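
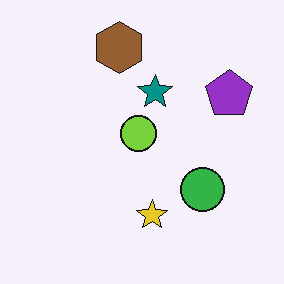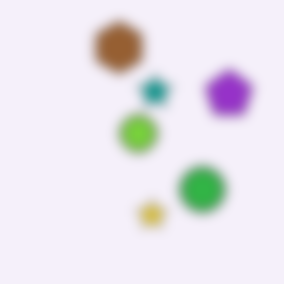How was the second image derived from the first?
The second image is the first heavily blurred.

Shape edges and outlines are uniformly softened across the whole image.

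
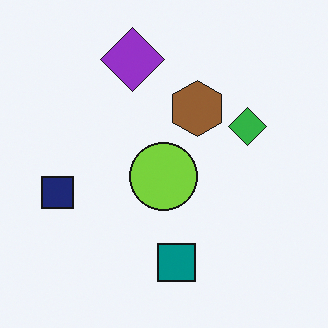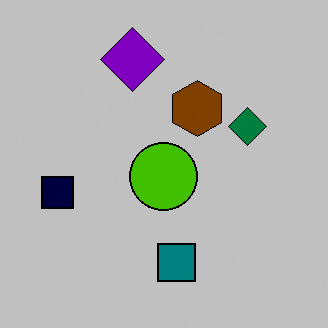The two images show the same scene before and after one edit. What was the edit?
The image was heavily posterized to just a handful of flat colors.

Each flat color has snapped to a coarser quantized level — most visibly, the near-white background has dropped to a flat grey.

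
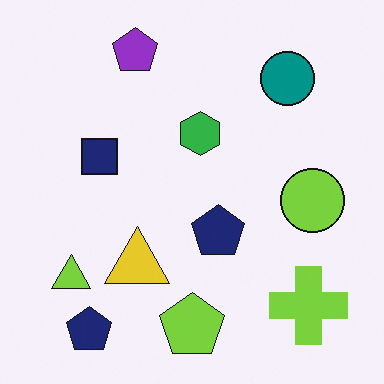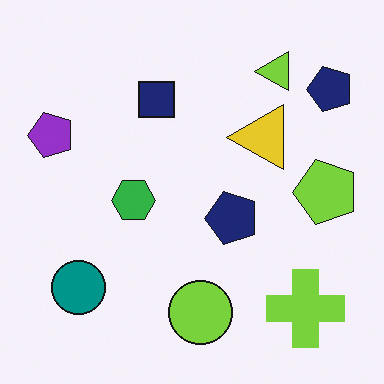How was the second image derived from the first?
This is the original image transposed (reflected across the top-left ↔ bottom-right diagonal).

Shapes have swapped their row and column positions — what was in the top-right is now in the bottom-left — a diagonal reflection.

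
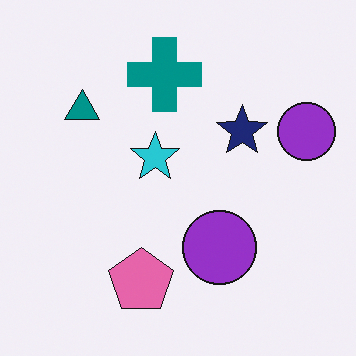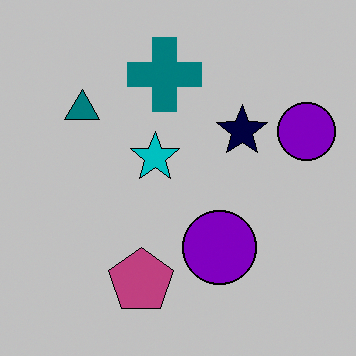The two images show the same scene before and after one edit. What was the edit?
The transformation is: heavily posterized to just a handful of flat colors.

Each flat color has snapped to a coarser quantized level — most visibly, the near-white background has dropped to a flat grey.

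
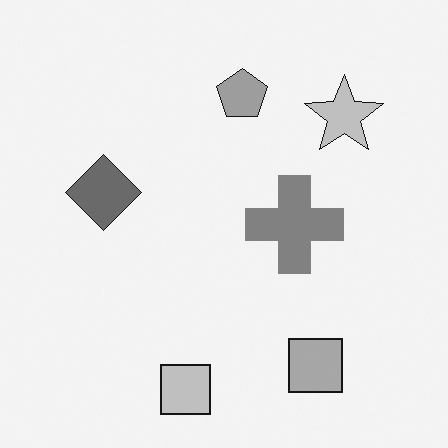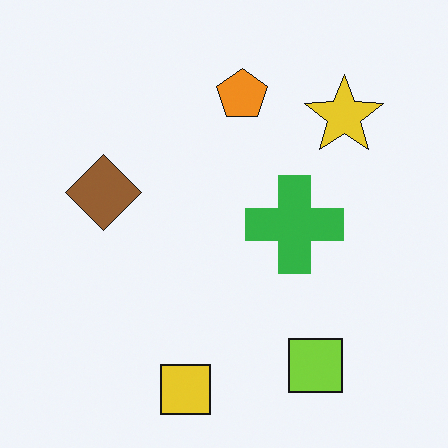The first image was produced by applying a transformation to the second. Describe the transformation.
It was converted to grayscale.

All color is removed — every shape is now a shade of grey.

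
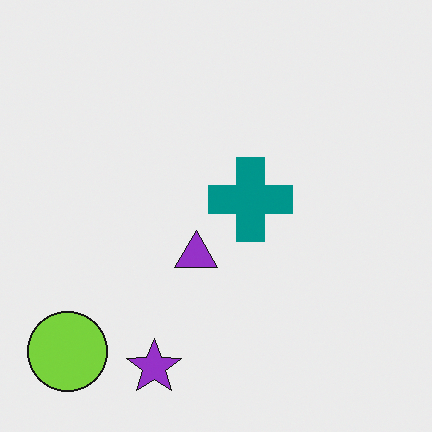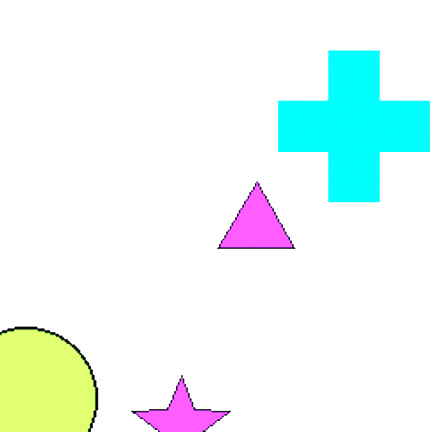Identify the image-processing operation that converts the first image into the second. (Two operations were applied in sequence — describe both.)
The image was cropped to a noticeably smaller region and rescaled, then brightened a lot.

The visible shapes are larger and the field of view is narrower; shapes near the original edges may be partly or wholly outside the frame — a crop-and-rescale. Every pixel — background and shapes alike — is uniformly brightened.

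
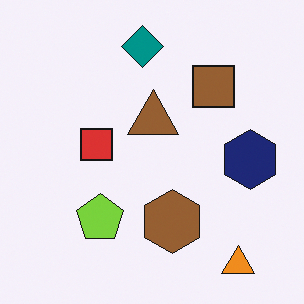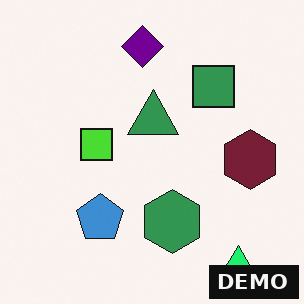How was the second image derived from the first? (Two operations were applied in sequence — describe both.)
The transformation is: hue-shifted noticeably, then watermarked with the text "DEMO" in the lower-right corner.

Every shape's color has rotated by the same amount around the hue wheel — a uniform hue shift. A dark label reading "DEMO" appears in the lower-right corner.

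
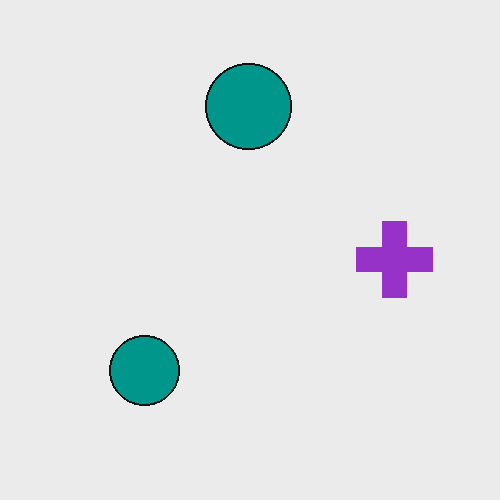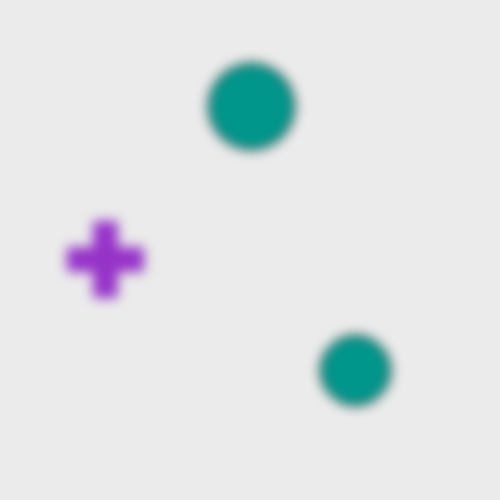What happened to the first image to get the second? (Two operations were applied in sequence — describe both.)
The transformation is: flipped horizontally (left ↔ right), then heavily blurred.

The purple cross is in the right of the first image and the left of the second — shapes on opposite sides of the vertical midline have swapped in a mirror flip. Shape edges and outlines are uniformly softened across the whole image.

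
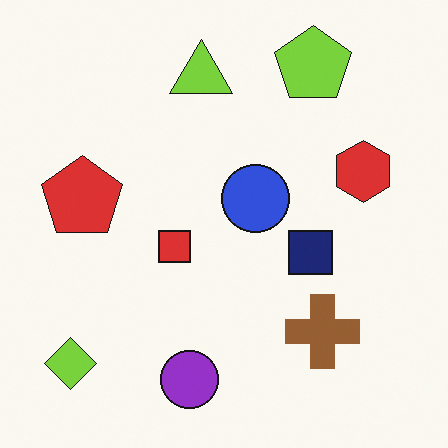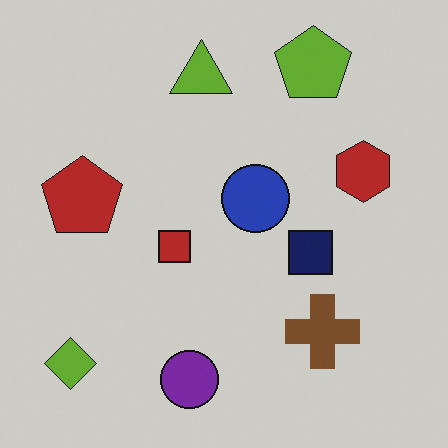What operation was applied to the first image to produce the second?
The transformation is: slightly darkened.

Every pixel — background and shapes alike — is uniformly darkened.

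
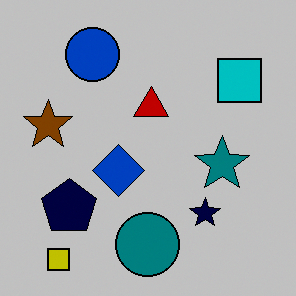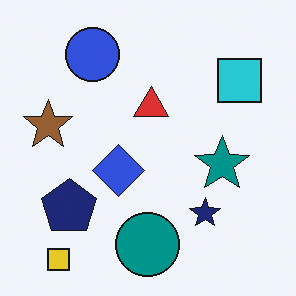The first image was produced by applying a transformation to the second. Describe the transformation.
The transformation is: aggressively posterized.

Each flat color has snapped to a coarser quantized level — most visibly, the near-white background has dropped to a flat grey.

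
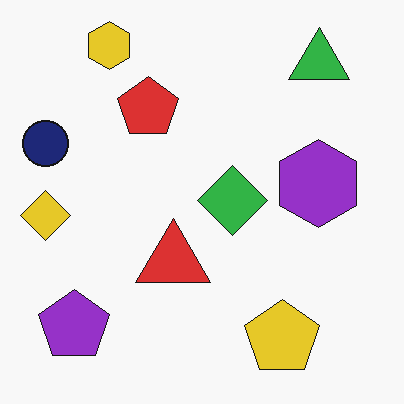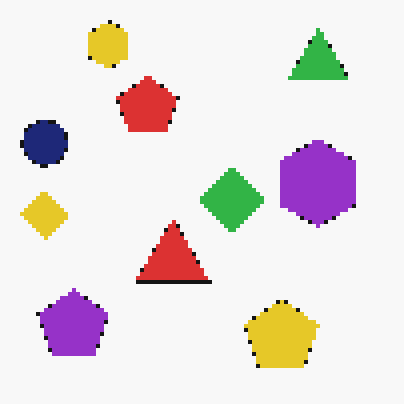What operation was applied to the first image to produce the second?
The transformation is: lightly pixelated (a mild mosaic effect).

Shapes are reduced to large square blocks; fine edges and outlines are lost — a downscale-then-upscale (mosaic) effect.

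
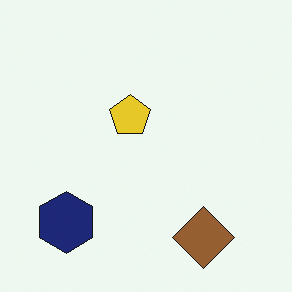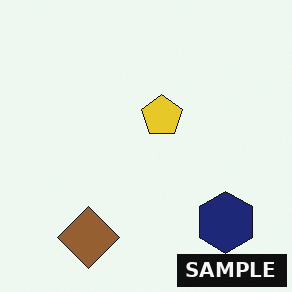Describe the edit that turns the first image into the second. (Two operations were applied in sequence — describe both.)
Flipped horizontally (left ↔ right), then watermarked with the text "SAMPLE" in the lower-right corner.

The navy hexagon is in the bottom-left of the first image and the bottom-right of the second — shapes on opposite sides of the vertical midline have swapped in a mirror flip. A dark label reading "SAMPLE" appears in the lower-right corner.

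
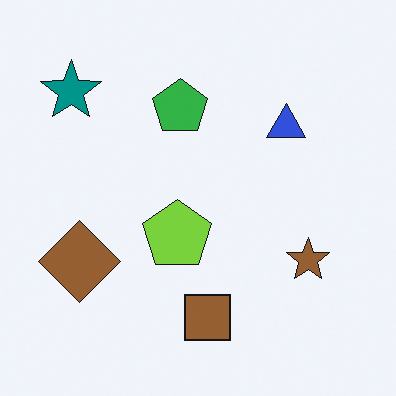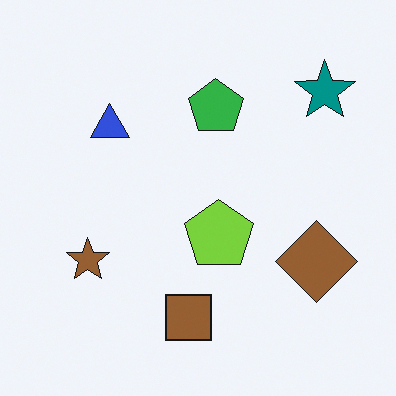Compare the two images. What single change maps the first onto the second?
The transformation is: flipped horizontally (left ↔ right).

The teal star is in the top-left of the first image and the top-right of the second — shapes on opposite sides of the vertical midline have swapped in a mirror flip.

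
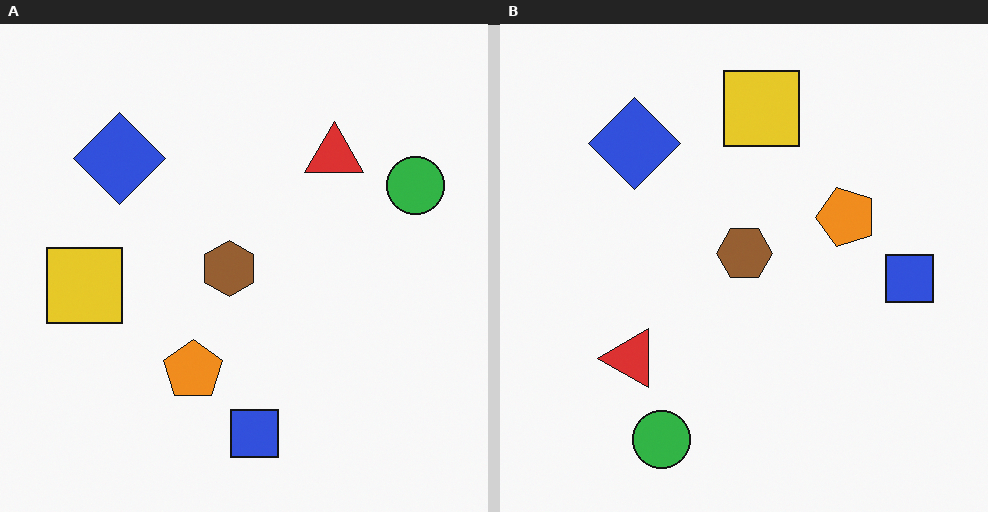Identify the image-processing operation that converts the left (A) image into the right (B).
It was transposed (reflected across the top-left ↔ bottom-right diagonal).

Shapes have swapped their row and column positions — what was in the top-right is now in the bottom-left — a diagonal reflection.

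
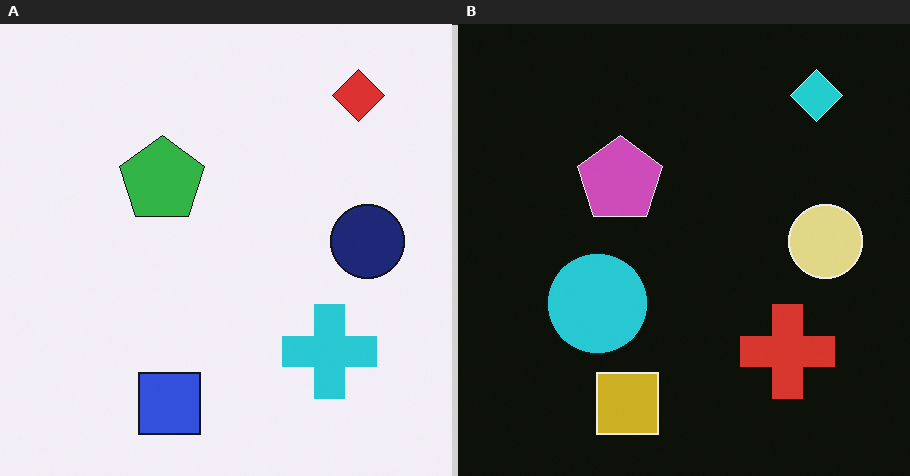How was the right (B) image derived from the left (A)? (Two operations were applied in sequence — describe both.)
The right (B) image is the left (A) color-inverted (negative), then overlaid with an additional cyan circle.

The light background has become dark and every shape's color is its complement — a photographic negative. A cyan circle appears in the right (B) image that is absent from the left (A).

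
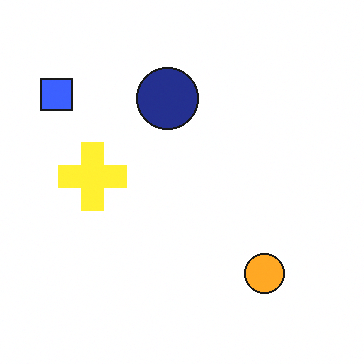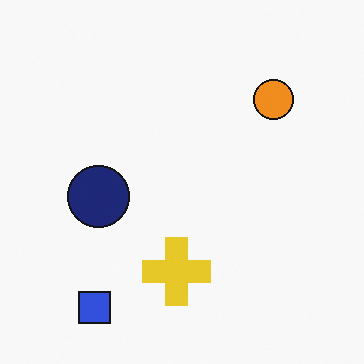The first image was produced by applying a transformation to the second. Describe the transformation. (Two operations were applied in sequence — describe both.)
This is the original image rotated 90° clockwise, then slightly brightened.

The blue square sits in the bottom-left of the second image and the top-left of the first — consistent with a whole-image 90° clockwise rotation. Every pixel — background and shapes alike — is uniformly brightened.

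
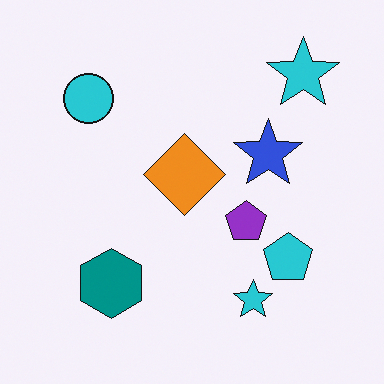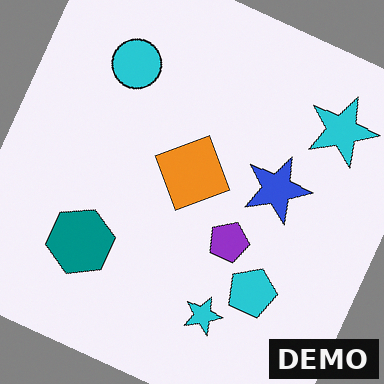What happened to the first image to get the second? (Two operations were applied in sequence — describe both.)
The second image is the first rotated clockwise by a moderate amount, then watermarked with the text "DEMO" in the lower-right corner.

Every shape is tilted by the same angle and the image corners show triangular fill wedges — a whole-image rotation by a non-right angle. A dark label reading "DEMO" appears in the lower-right corner.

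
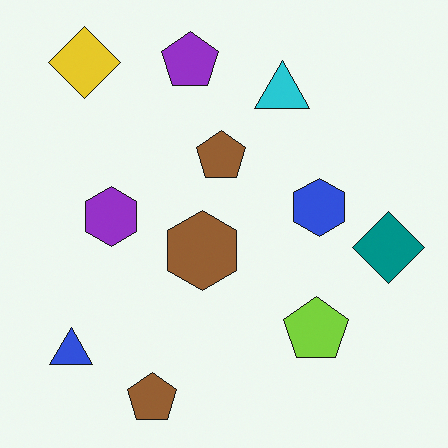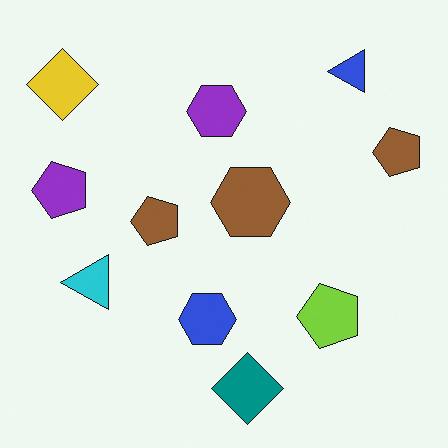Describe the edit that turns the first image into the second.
The image was transposed (reflected across the top-left ↔ bottom-right diagonal).

Shapes have swapped their row and column positions — what was in the top-right is now in the bottom-left — a diagonal reflection.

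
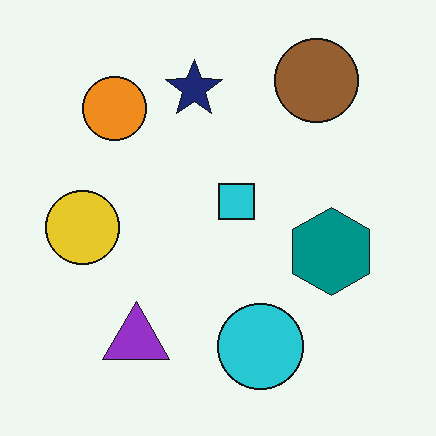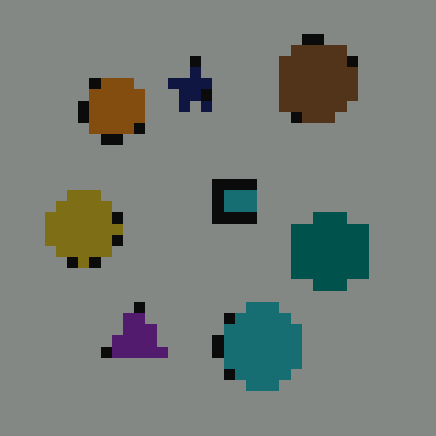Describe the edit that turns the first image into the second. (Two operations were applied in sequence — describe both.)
The transformation is: noticeably darkened, then heavily pixelated into large blocks.

Every pixel — background and shapes alike — is uniformly darkened. Shapes are reduced to large square blocks; fine edges and outlines are lost — a downscale-then-upscale (mosaic) effect.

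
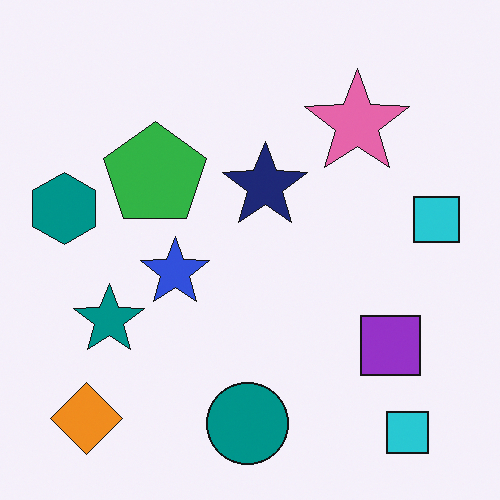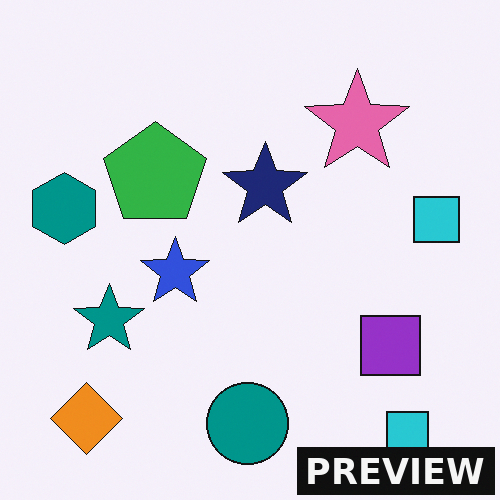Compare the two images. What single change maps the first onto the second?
It was watermarked with the text "PREVIEW" in the lower-right corner.

A dark label reading "PREVIEW" appears in the lower-right corner.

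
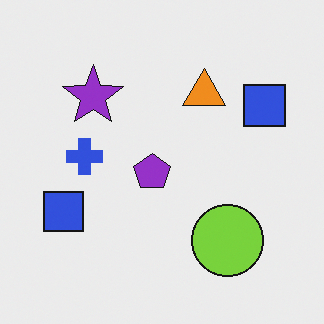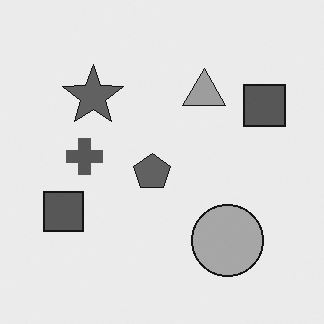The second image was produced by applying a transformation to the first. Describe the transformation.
The transformation is: converted to grayscale.

All color is removed — every shape is now a shade of grey.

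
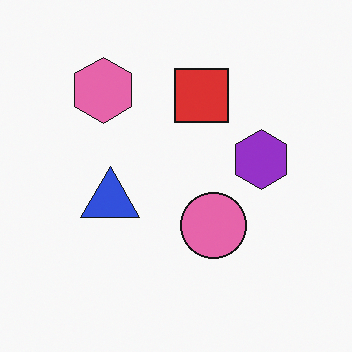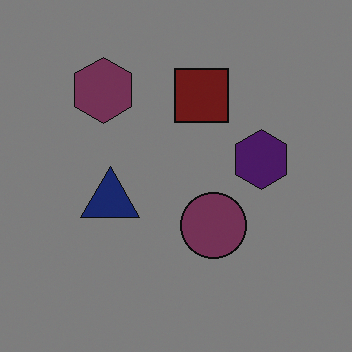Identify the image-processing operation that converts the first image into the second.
Substantially darkened.

Every pixel — background and shapes alike — is uniformly darkened.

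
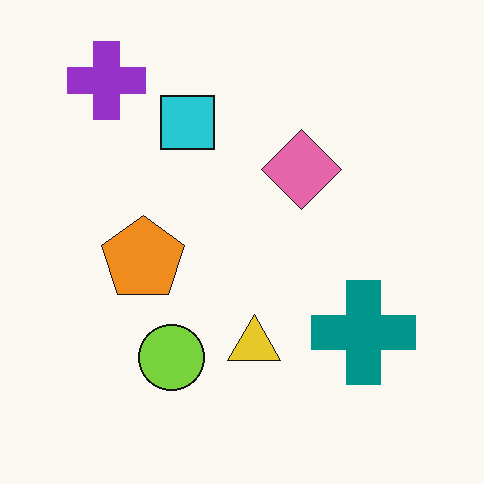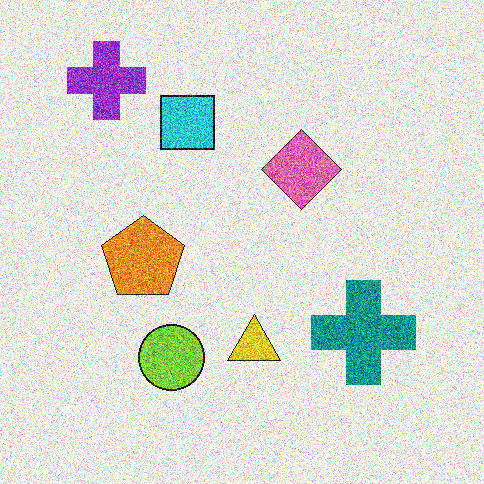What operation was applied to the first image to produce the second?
The transformation is: degraded with heavy additive noise.

Random speckle covers the whole image, including the flat background.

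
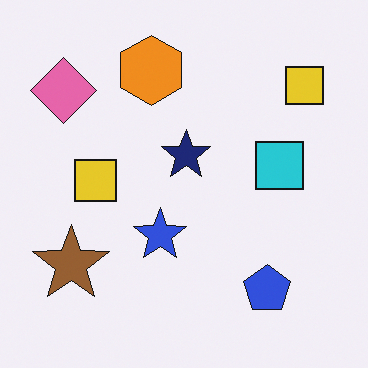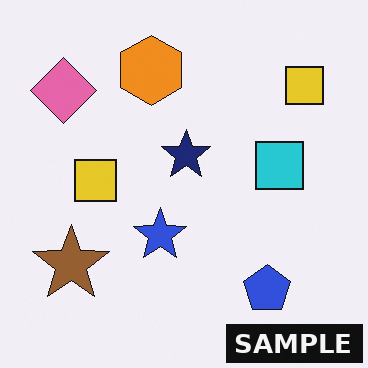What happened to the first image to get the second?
The transformation is: watermarked with the text "SAMPLE" in the lower-right corner.

A dark label reading "SAMPLE" appears in the lower-right corner.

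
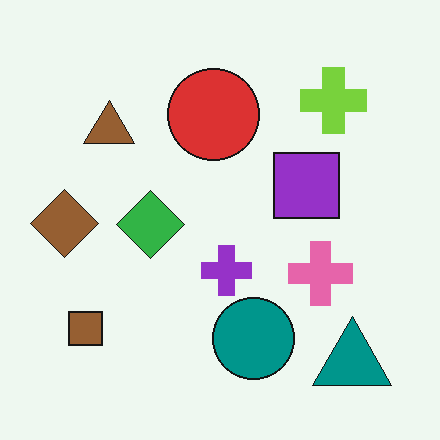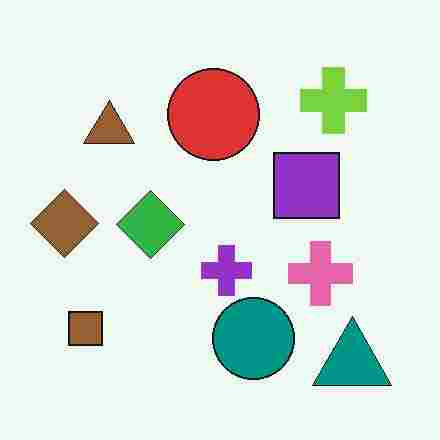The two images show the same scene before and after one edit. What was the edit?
The transformation is: heavily JPEG-compressed with obvious blocking artifacts.

Blocky 8×8 compression artifacts appear around shape edges and the flat background shows ringing — characteristic JPEG degradation.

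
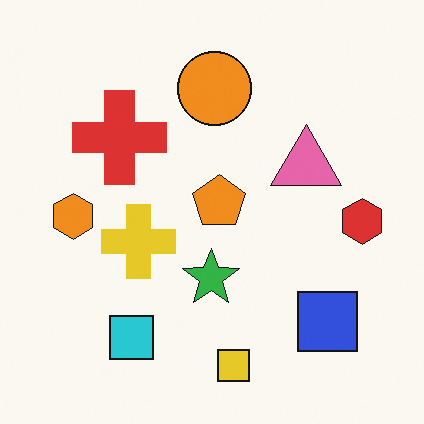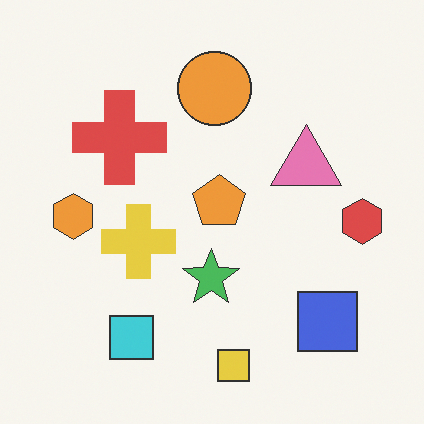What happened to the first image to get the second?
It was given slightly reduced contrast.

Tones are pushed toward mid-grey across the whole image — a global contrast change.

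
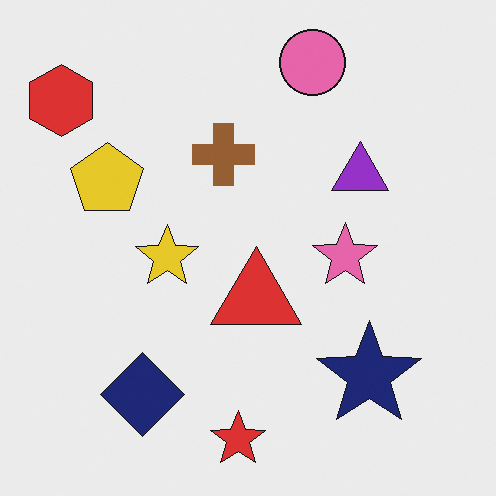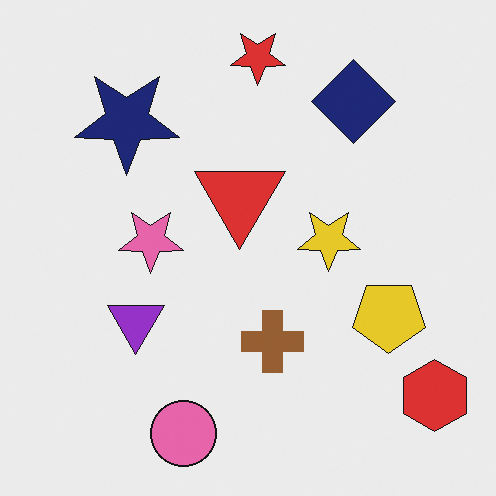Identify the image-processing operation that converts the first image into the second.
Rotated 180°.

The red hexagon sits in the top-left of the first image and the bottom-right of the second — consistent with a whole-image 180° rotation.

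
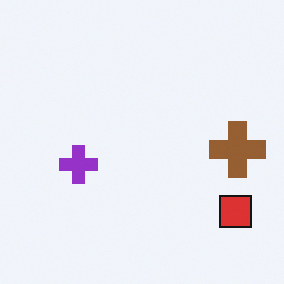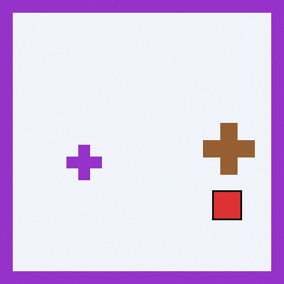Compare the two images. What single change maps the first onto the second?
The transformation is: framed with a purple border.

A solid purple frame runs around the edge of the second image, with the content slightly shrunk inside it.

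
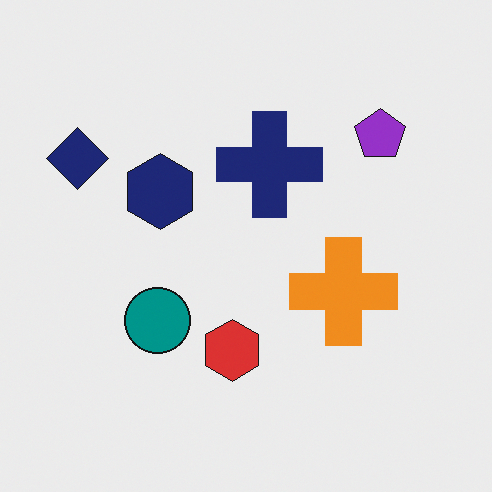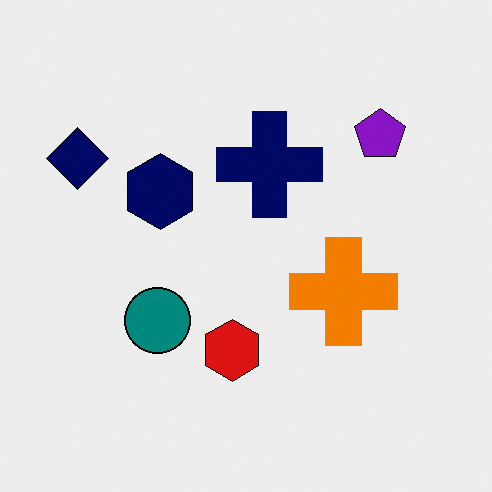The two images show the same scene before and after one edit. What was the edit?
The second image is the first given slightly increased contrast.

Tones are pushed away from mid-grey across the whole image — a global contrast change.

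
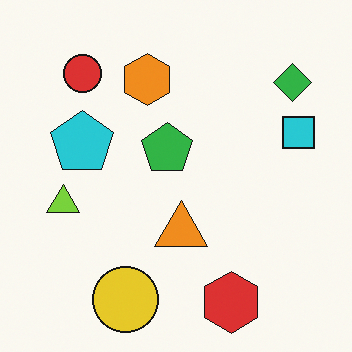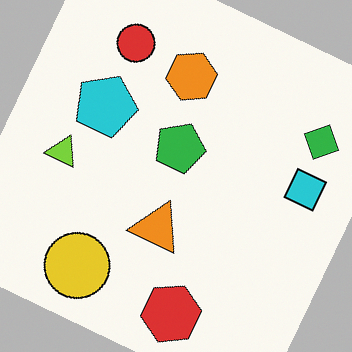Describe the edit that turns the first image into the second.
The image was rotated clockwise by a moderate amount.

Every shape is tilted by the same angle and the image corners show triangular fill wedges — a whole-image rotation by a non-right angle.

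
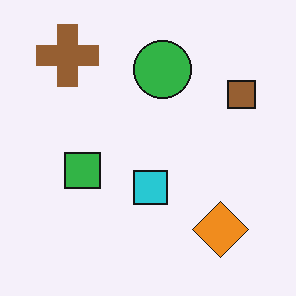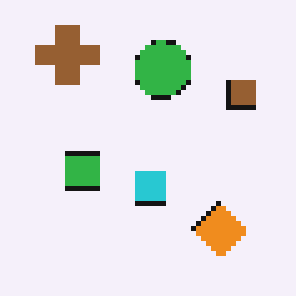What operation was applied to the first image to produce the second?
Lightly pixelated (a mild mosaic effect).

Shapes are reduced to large square blocks; fine edges and outlines are lost — a downscale-then-upscale (mosaic) effect.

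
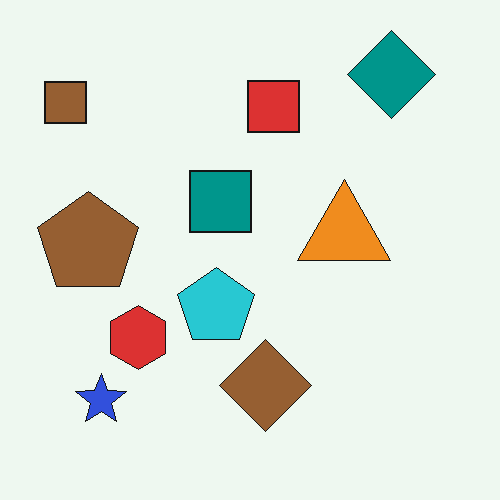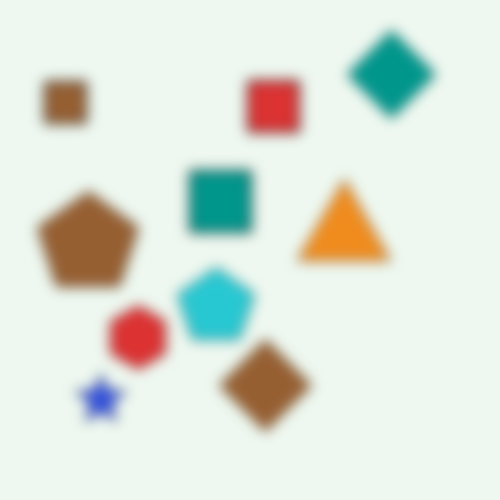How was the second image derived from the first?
The transformation is: strongly gaussian-blurred.

Shape edges and outlines are uniformly softened across the whole image.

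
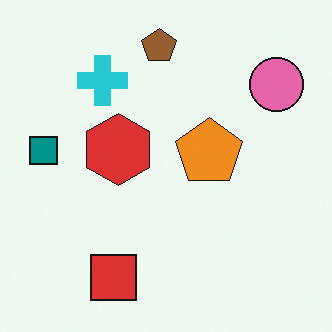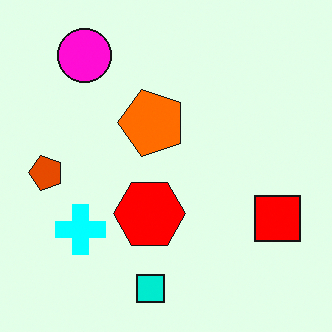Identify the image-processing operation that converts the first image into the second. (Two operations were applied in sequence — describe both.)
Made much more vivid (saturation change), then rotated 90° counter-clockwise.

All colors are more vivid — a global saturation change. The pink circle sits in the top-right of the first image and the top-left of the second — consistent with a whole-image 90° counter-clockwise rotation.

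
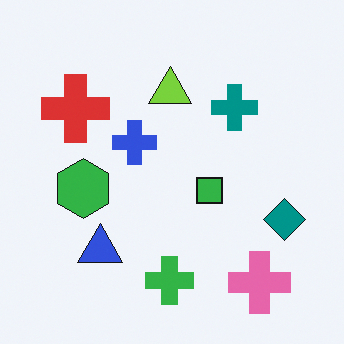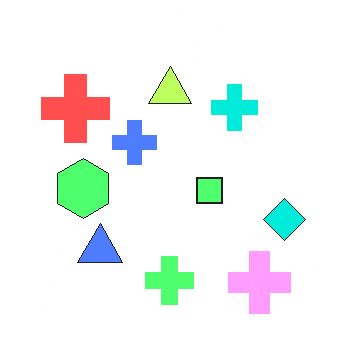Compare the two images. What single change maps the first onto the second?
It was substantially brightened.

Every pixel — background and shapes alike — is uniformly brightened.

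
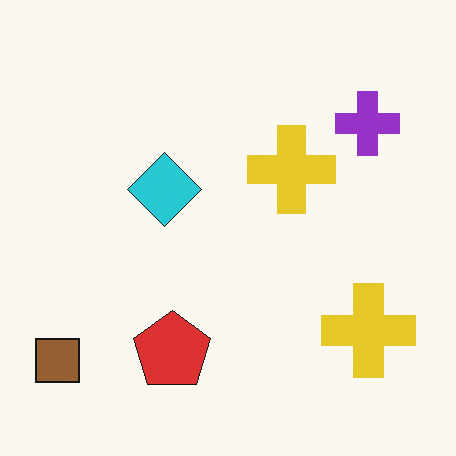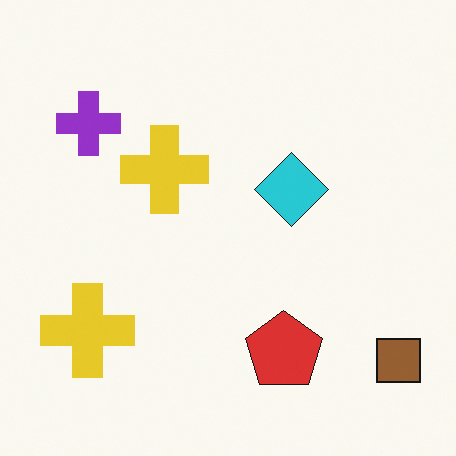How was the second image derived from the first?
This is the original image flipped horizontally (left ↔ right).

The brown square is in the bottom-left of the first image and the bottom-right of the second — shapes on opposite sides of the vertical midline have swapped in a mirror flip.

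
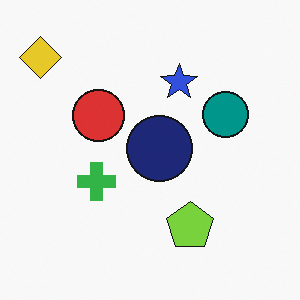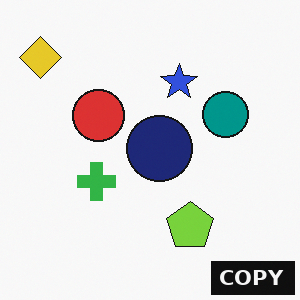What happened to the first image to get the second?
The image was watermarked with the text "COPY" in the lower-right corner.

A dark label reading "COPY" appears in the lower-right corner.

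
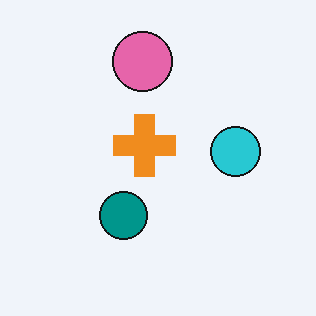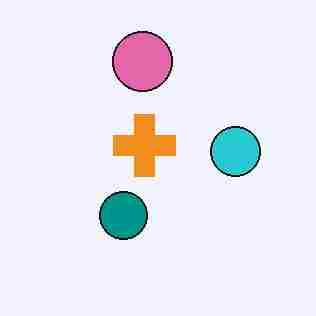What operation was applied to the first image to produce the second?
The transformation is: heavily JPEG-compressed with obvious blocking artifacts.

Blocky 8×8 compression artifacts appear around shape edges and the flat background shows ringing — characteristic JPEG degradation.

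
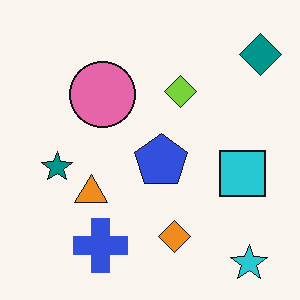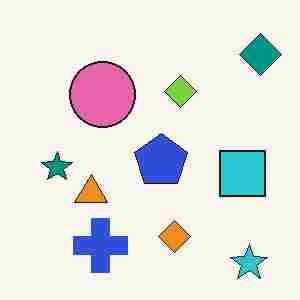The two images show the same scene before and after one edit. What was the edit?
The second image is the first degraded with heavy JPEG compression.

Blocky 8×8 compression artifacts appear around shape edges and the flat background shows ringing — characteristic JPEG degradation.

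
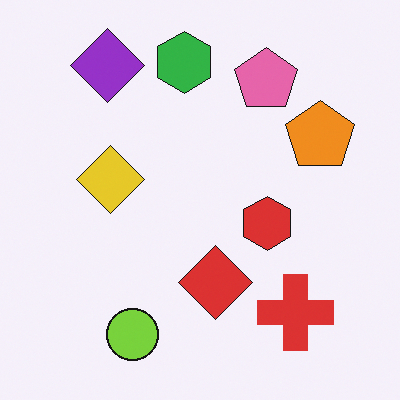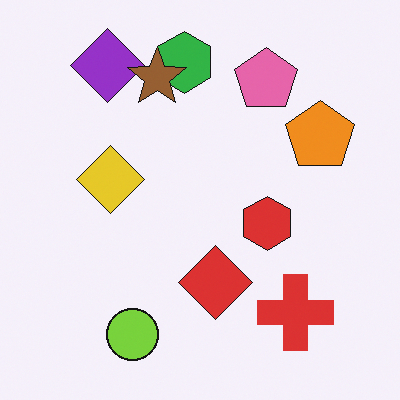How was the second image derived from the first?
This is the original image overlaid with an additional brown star.

A brown star appears in the second image that is absent from the first.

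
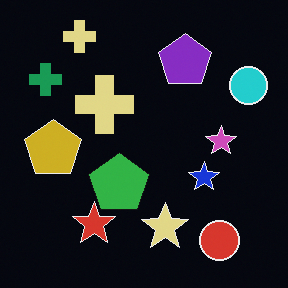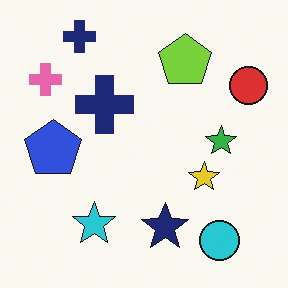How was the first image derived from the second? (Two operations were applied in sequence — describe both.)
This is the original image color-inverted (negative), then overlaid with an additional green pentagon.

The light background has become dark and every shape's color is its complement — a photographic negative. A green pentagon appears in the first image that is absent from the second.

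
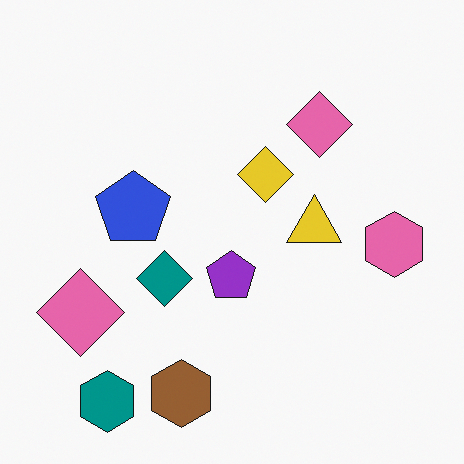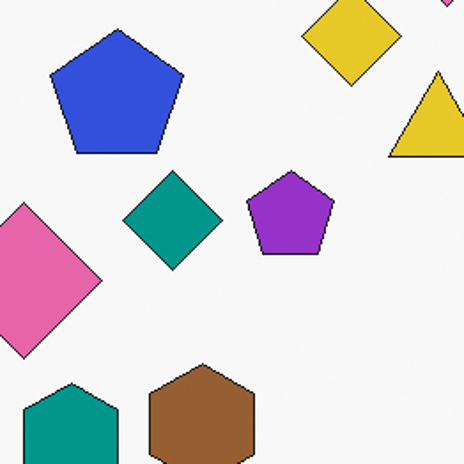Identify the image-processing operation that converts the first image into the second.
The transformation is: cropped tightly and scaled back up.

The visible shapes are larger and the field of view is narrower; shapes near the original edges may be partly or wholly outside the frame — a crop-and-rescale.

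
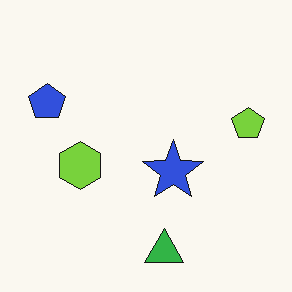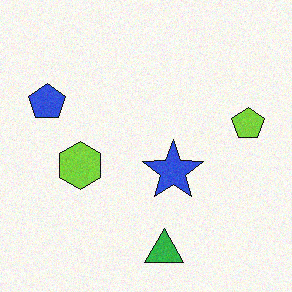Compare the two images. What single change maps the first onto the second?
Degraded with subtle gaussian noise.

Random speckle covers the whole image, including the flat background.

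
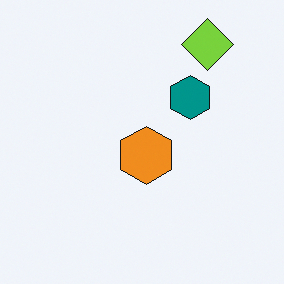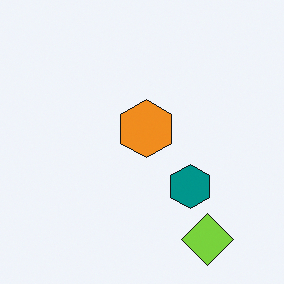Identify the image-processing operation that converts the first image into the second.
The second image is the first flipped vertically (top ↔ bottom).

The lime diamond is in the top-right of the first image and the bottom-right of the second — shapes on opposite sides of the horizontal midline have swapped in a mirror flip.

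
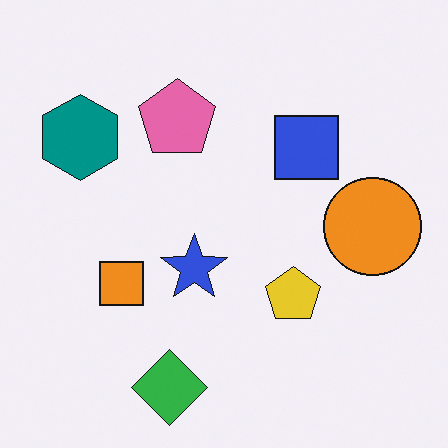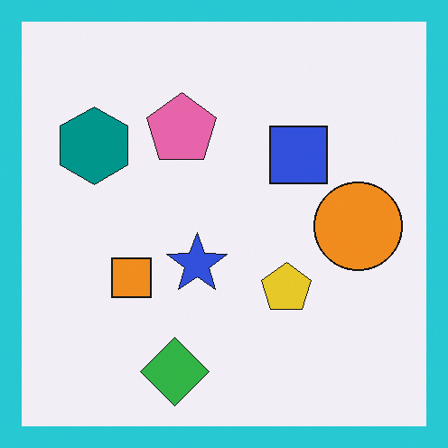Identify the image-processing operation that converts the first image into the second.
The transformation is: framed with a cyan border.

A solid cyan frame runs around the edge of the second image, with the content slightly shrunk inside it.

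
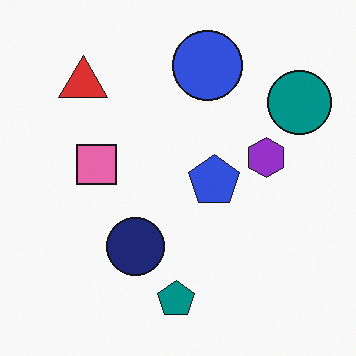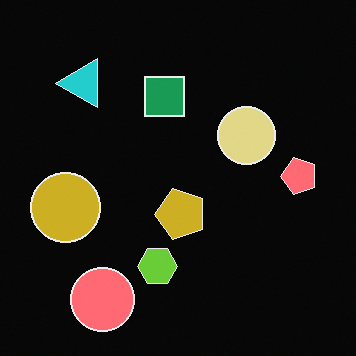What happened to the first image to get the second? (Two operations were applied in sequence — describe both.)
The transformation is: transposed (reflected across the top-left ↔ bottom-right diagonal), then color-inverted (negative).

Shapes have swapped their row and column positions — what was in the top-right is now in the bottom-left — a diagonal reflection. The light background has become dark and every shape's color is its complement — a photographic negative.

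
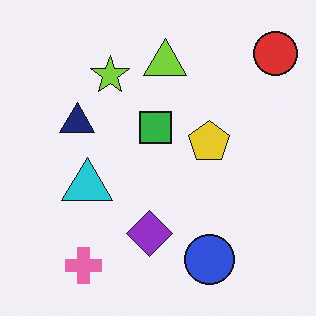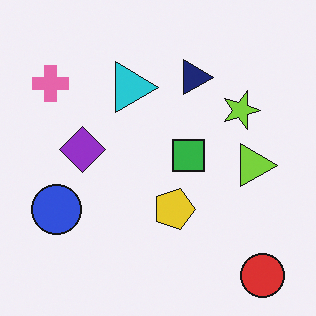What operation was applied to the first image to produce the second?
The transformation is: rotated 90° clockwise.

The red circle sits in the top-right of the first image and the bottom-right of the second — consistent with a whole-image 90° clockwise rotation.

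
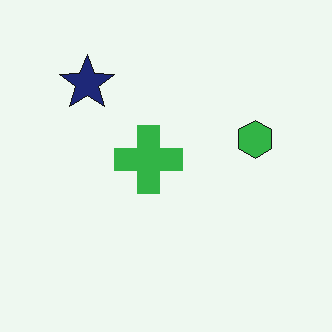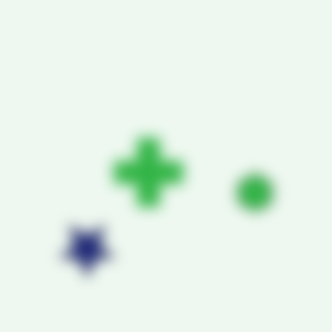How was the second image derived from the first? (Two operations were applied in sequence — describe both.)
The image was heavily blurred, then flipped vertically (top ↔ bottom).

Shape edges and outlines are uniformly softened across the whole image. The navy star is in the top-left of the first image and the bottom-left of the second — shapes on opposite sides of the horizontal midline have swapped in a mirror flip.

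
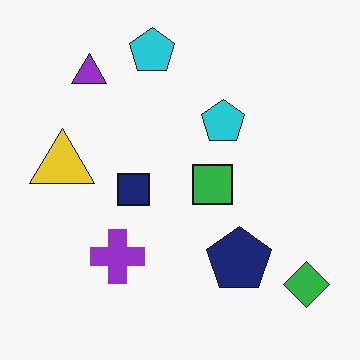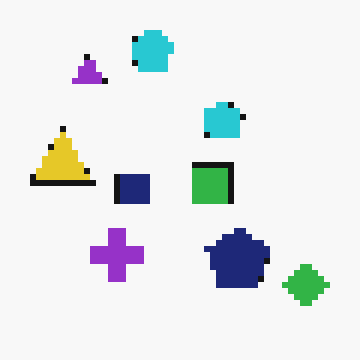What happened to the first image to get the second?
The second image is the first moderately pixelated.

Shapes are reduced to large square blocks; fine edges and outlines are lost — a downscale-then-upscale (mosaic) effect.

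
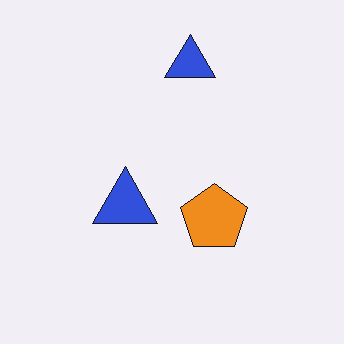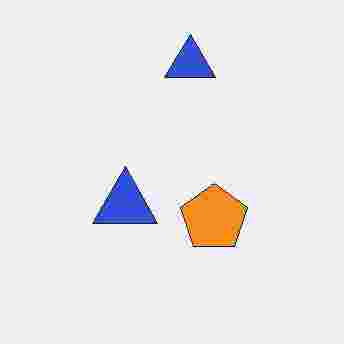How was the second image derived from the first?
The transformation is: heavily JPEG-compressed with obvious blocking artifacts.

Blocky 8×8 compression artifacts appear around shape edges and the flat background shows ringing — characteristic JPEG degradation.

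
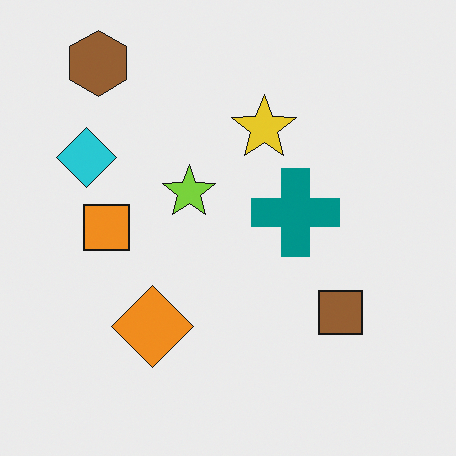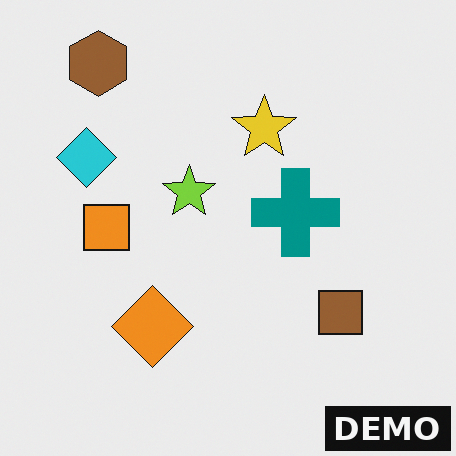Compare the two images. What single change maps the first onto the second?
The second image is the first watermarked with the text "DEMO" in the lower-right corner.

A dark label reading "DEMO" appears in the lower-right corner.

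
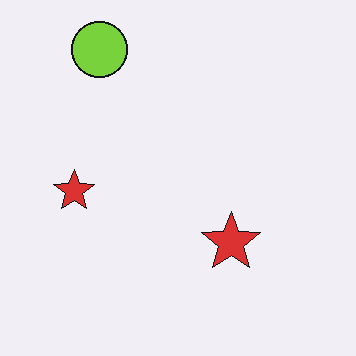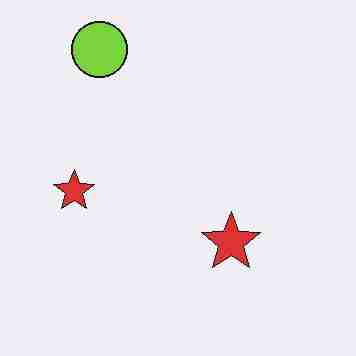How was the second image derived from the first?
The second image is the first degraded with heavy JPEG compression.

Blocky 8×8 compression artifacts appear around shape edges and the flat background shows ringing — characteristic JPEG degradation.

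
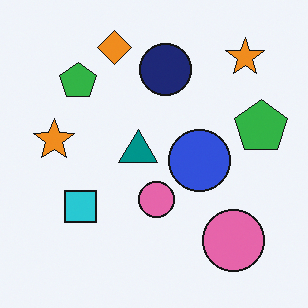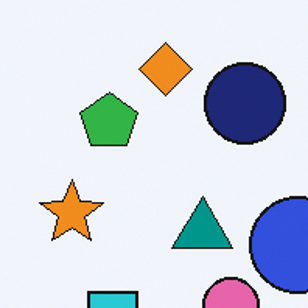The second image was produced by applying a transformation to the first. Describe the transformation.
The second image is the first cropped slightly and scaled back up.

The visible shapes are larger and the field of view is narrower; shapes near the original edges may be partly or wholly outside the frame — a crop-and-rescale.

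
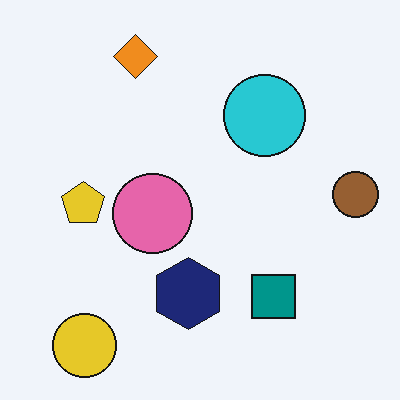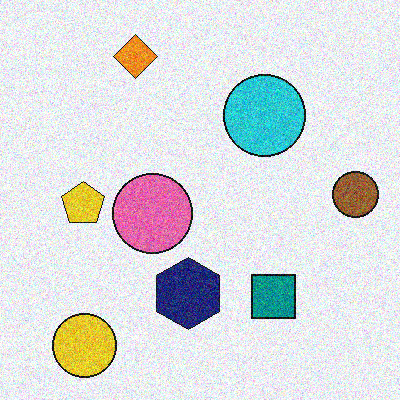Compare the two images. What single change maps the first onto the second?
Degraded with moderate additive noise.

Random speckle covers the whole image, including the flat background.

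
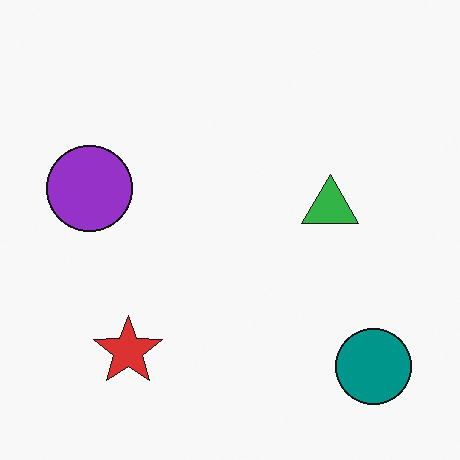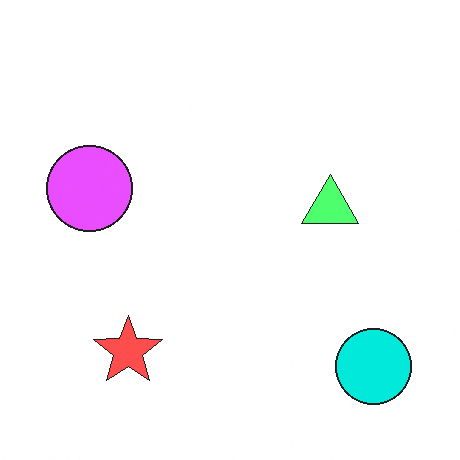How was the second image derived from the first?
This is the original image noticeably brightened.

Every pixel — background and shapes alike — is uniformly brightened.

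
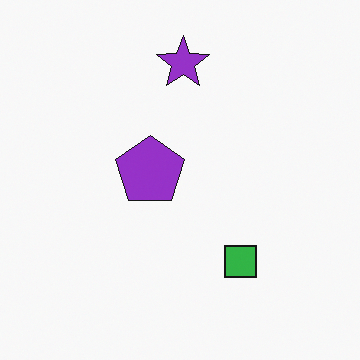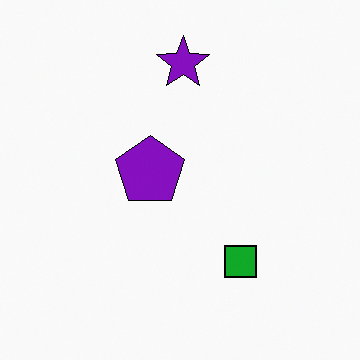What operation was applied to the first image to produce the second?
It was given slightly increased contrast.

Tones are pushed away from mid-grey across the whole image — a global contrast change.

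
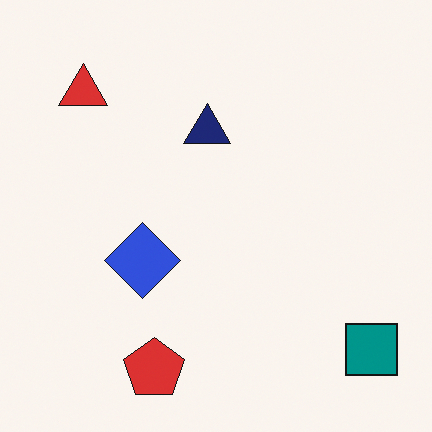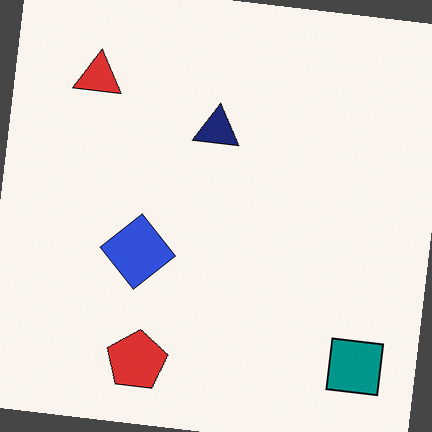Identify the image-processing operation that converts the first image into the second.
The image was rotated clockwise by a small amount.

Every shape is tilted by the same angle and the image corners show triangular fill wedges — a whole-image rotation by a non-right angle.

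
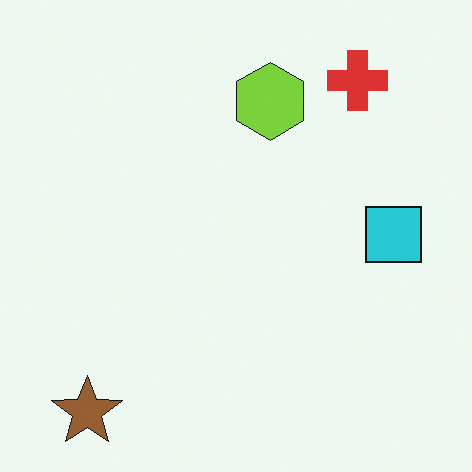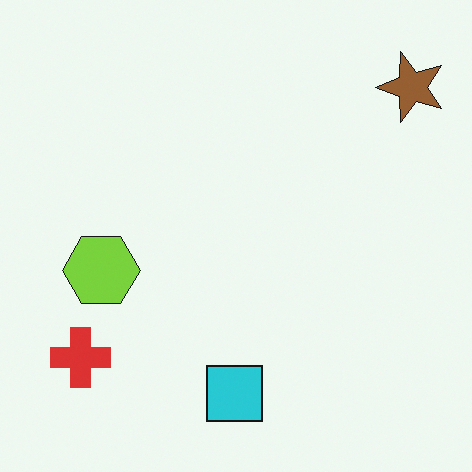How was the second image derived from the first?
This is the original image transposed (reflected across the top-left ↔ bottom-right diagonal).

Shapes have swapped their row and column positions — what was in the top-right is now in the bottom-left — a diagonal reflection.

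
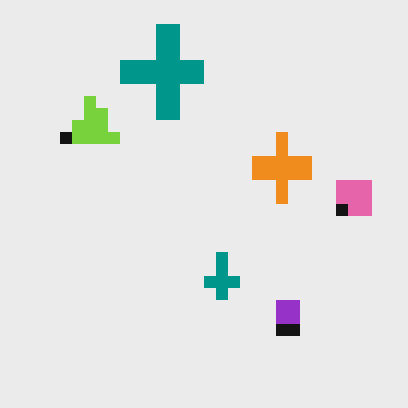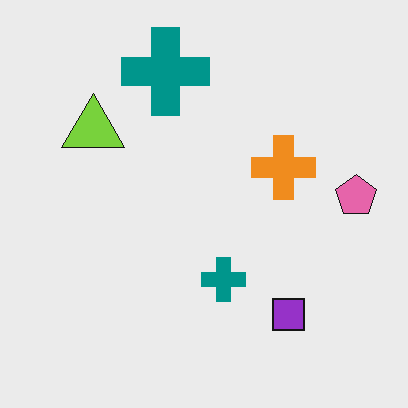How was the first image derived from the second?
The first image is the second heavily pixelated into large blocks.

Shapes are reduced to large square blocks; fine edges and outlines are lost — a downscale-then-upscale (mosaic) effect.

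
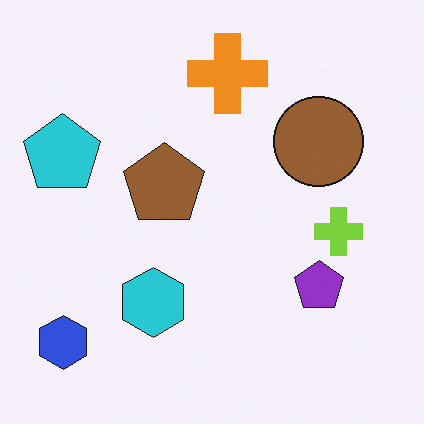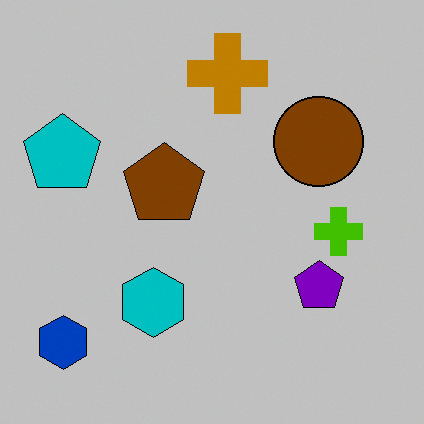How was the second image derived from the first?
This is the original image aggressively posterized.

Each flat color has snapped to a coarser quantized level — most visibly, the near-white background has dropped to a flat grey.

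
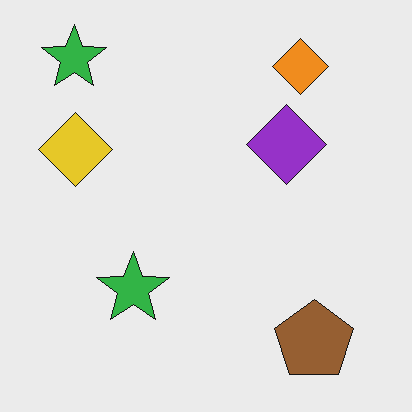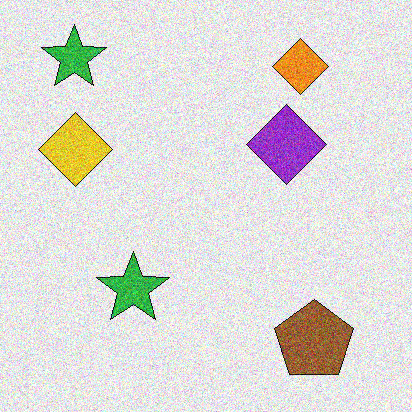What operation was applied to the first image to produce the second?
Degraded with moderate additive noise.

Random speckle covers the whole image, including the flat background.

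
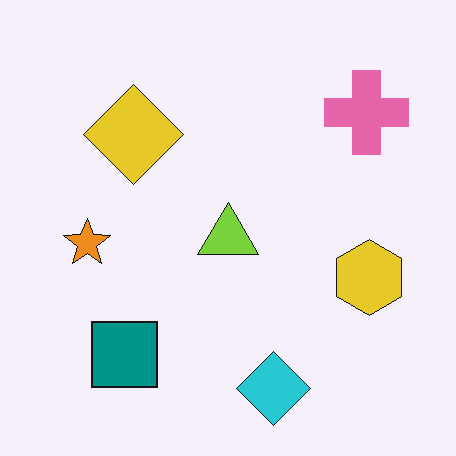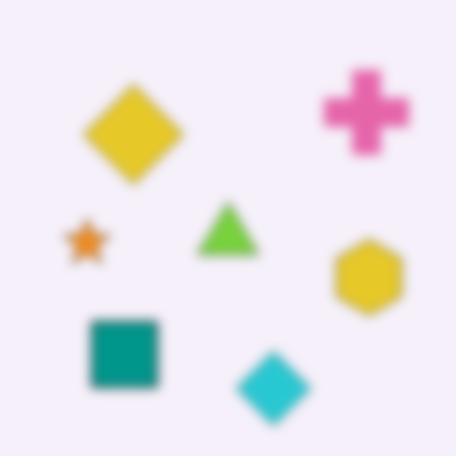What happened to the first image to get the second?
It was strongly gaussian-blurred.

Shape edges and outlines are uniformly softened across the whole image.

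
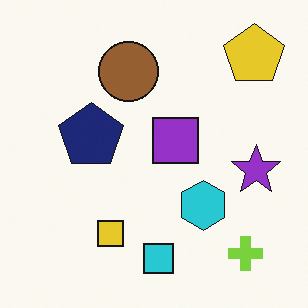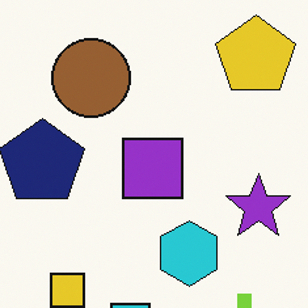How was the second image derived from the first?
The transformation is: cropped to a modestly smaller region and rescaled.

The visible shapes are larger and the field of view is narrower; shapes near the original edges may be partly or wholly outside the frame — a crop-and-rescale.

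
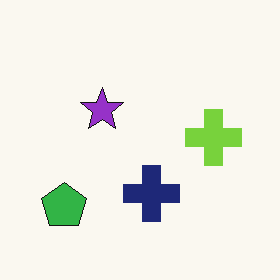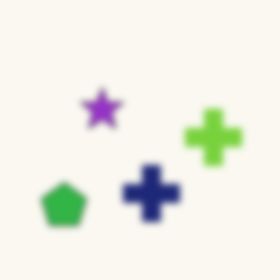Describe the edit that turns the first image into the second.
This is the original image noticeably gaussian-blurred.

Shape edges and outlines are uniformly softened across the whole image.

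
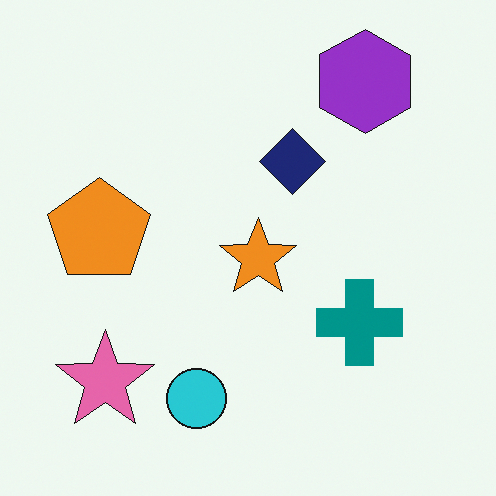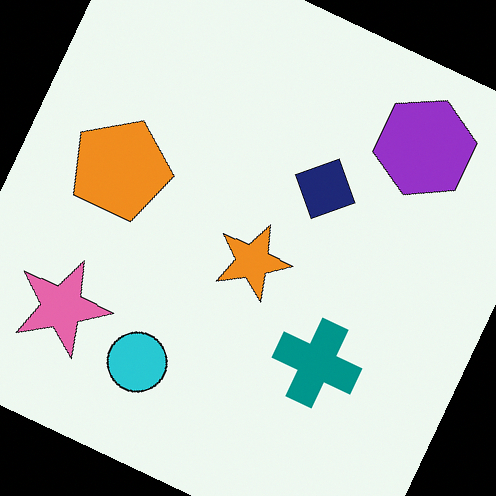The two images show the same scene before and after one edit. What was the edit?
This is the original image rotated clockwise by a clearly visible amount.

Every shape is tilted by the same angle and the image corners show triangular fill wedges — a whole-image rotation by a non-right angle.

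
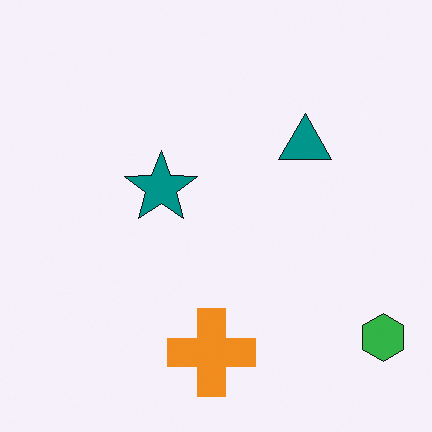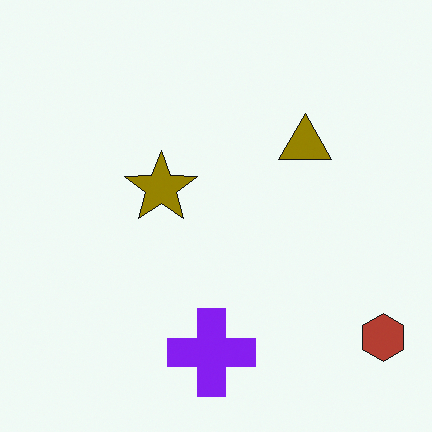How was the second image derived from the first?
The transformation is: hue-shifted through roughly half the color wheel.

Every shape's color has rotated by the same amount around the hue wheel — a uniform hue shift.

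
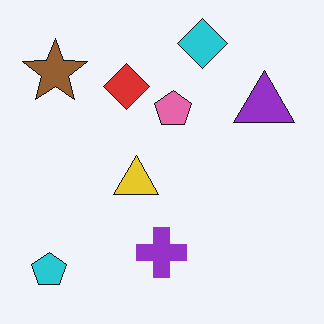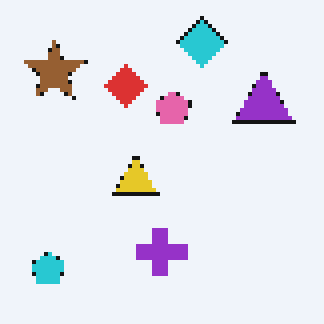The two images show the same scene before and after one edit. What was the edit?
This is the original image mildly pixelated.

Shapes are reduced to large square blocks; fine edges and outlines are lost — a downscale-then-upscale (mosaic) effect.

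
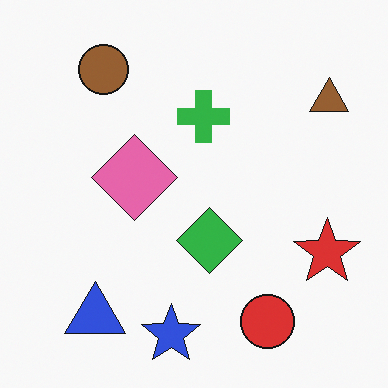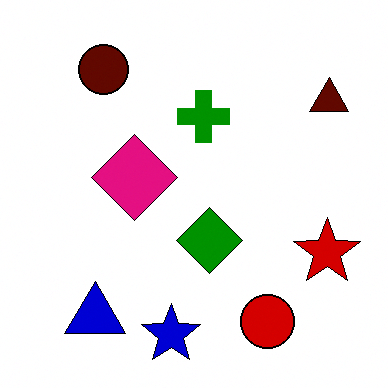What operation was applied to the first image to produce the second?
It was given much higher contrast.

Tones are pushed away from mid-grey across the whole image — a global contrast change.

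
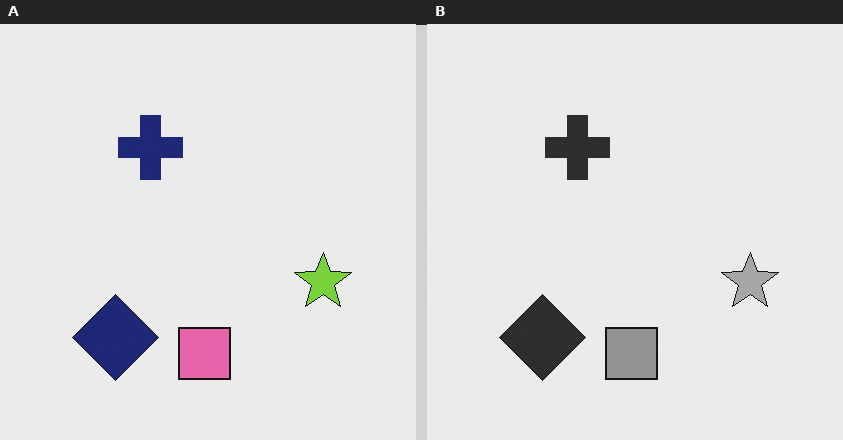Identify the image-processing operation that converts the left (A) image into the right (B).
The right (B) image is the left (A) converted to grayscale.

All color is removed — every shape is now a shade of grey.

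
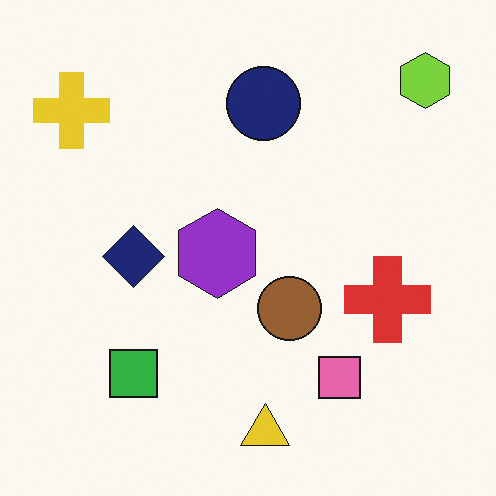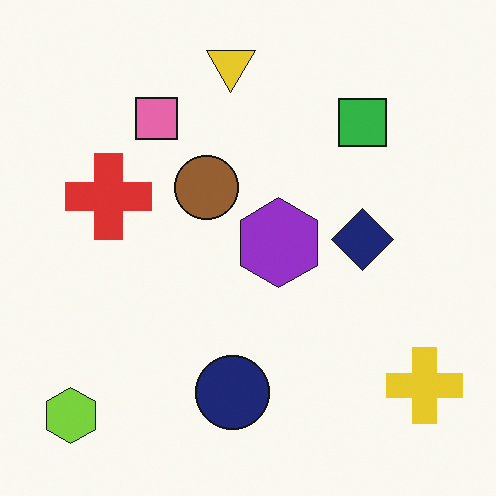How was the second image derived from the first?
The image was rotated 180°.

The lime hexagon sits in the top-right of the first image and the bottom-left of the second — consistent with a whole-image 180° rotation.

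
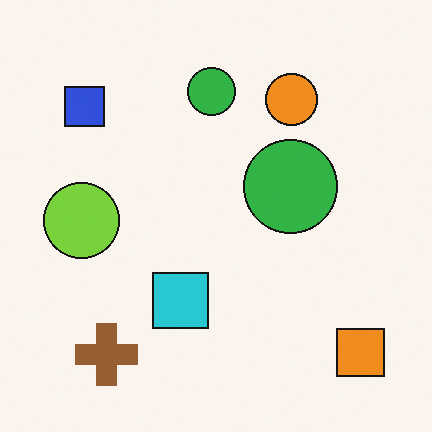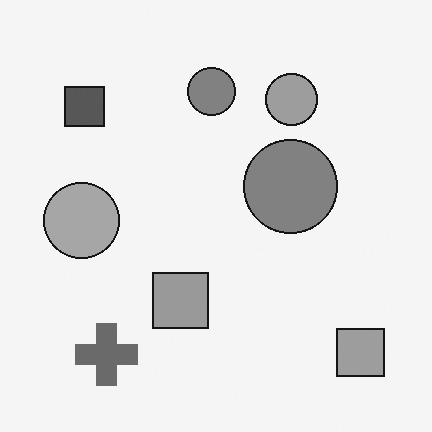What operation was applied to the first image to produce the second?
It was converted to grayscale.

All color is removed — every shape is now a shade of grey.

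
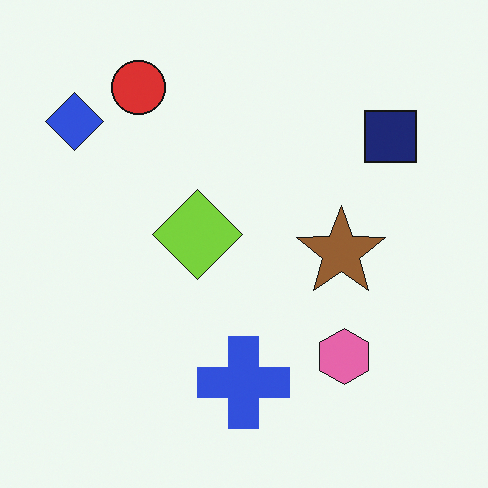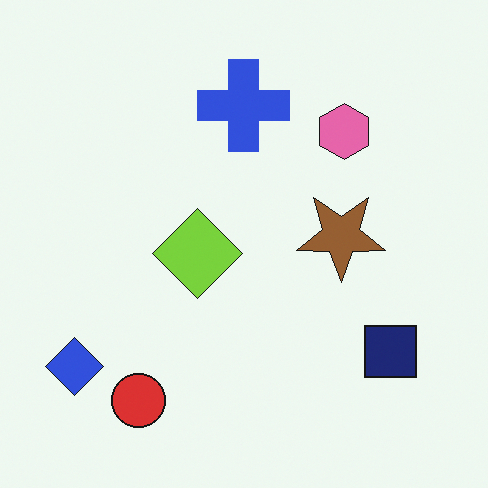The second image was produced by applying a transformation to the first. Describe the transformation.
The transformation is: flipped vertically (top ↔ bottom).

The red circle is in the top-left of the first image and the bottom-left of the second — shapes on opposite sides of the horizontal midline have swapped in a mirror flip.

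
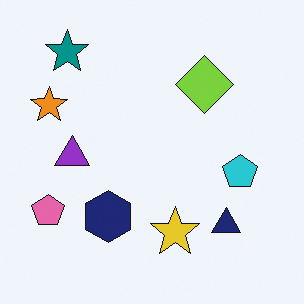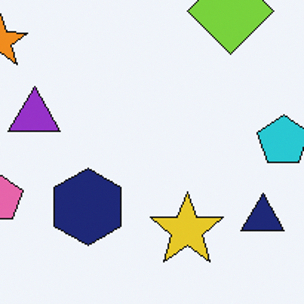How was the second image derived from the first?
It was cropped slightly and scaled back up.

The visible shapes are larger and the field of view is narrower; shapes near the original edges may be partly or wholly outside the frame — a crop-and-rescale.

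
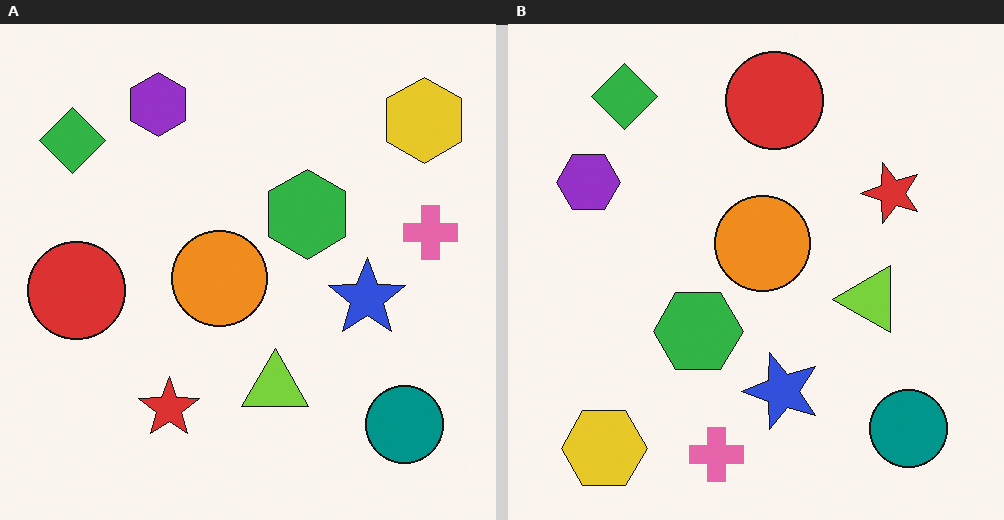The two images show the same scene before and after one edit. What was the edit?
The image was transposed (reflected across the top-left ↔ bottom-right diagonal).

Shapes have swapped their row and column positions — what was in the top-right is now in the bottom-left — a diagonal reflection.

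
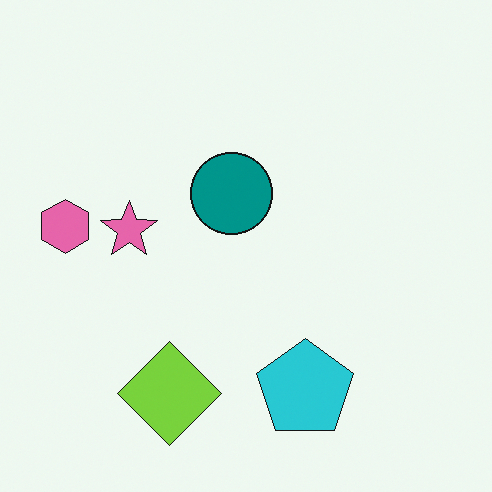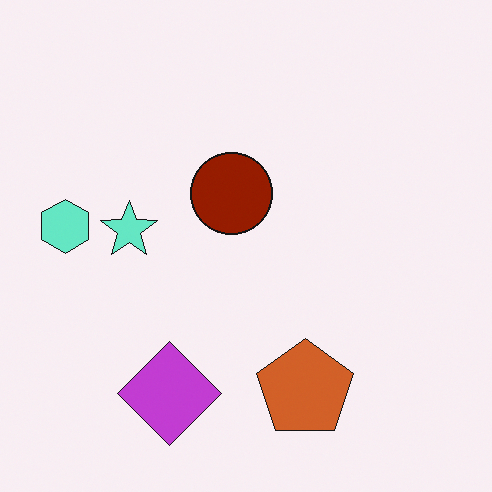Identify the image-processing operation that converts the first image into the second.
The transformation is: hue-shifted through roughly half the color wheel.

Every shape's color has rotated by the same amount around the hue wheel — a uniform hue shift.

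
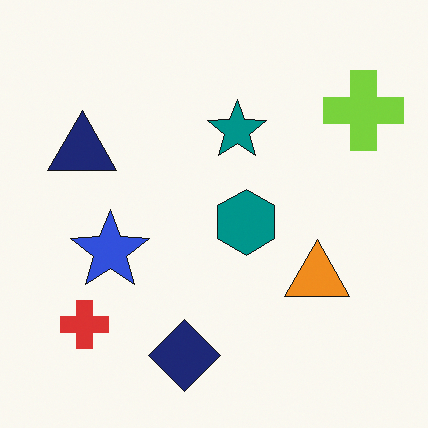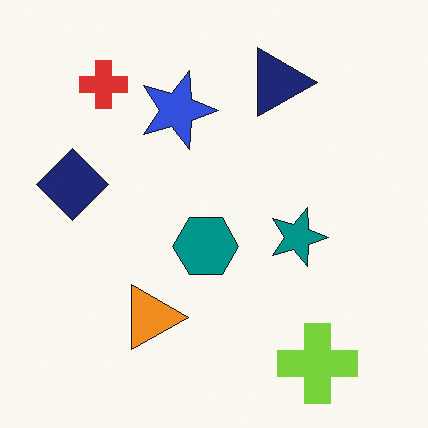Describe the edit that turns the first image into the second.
Rotated 90° clockwise.

The lime cross sits in the top-right of the first image and the bottom-right of the second — consistent with a whole-image 90° clockwise rotation.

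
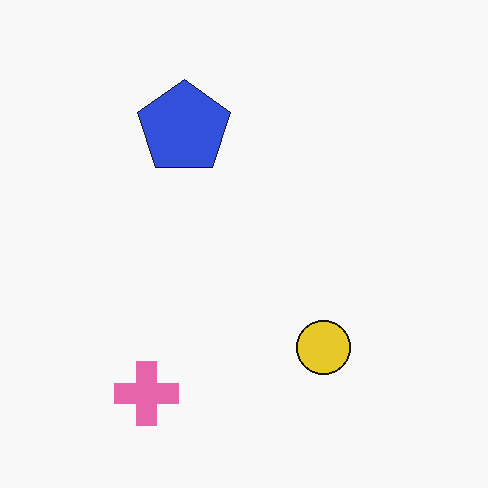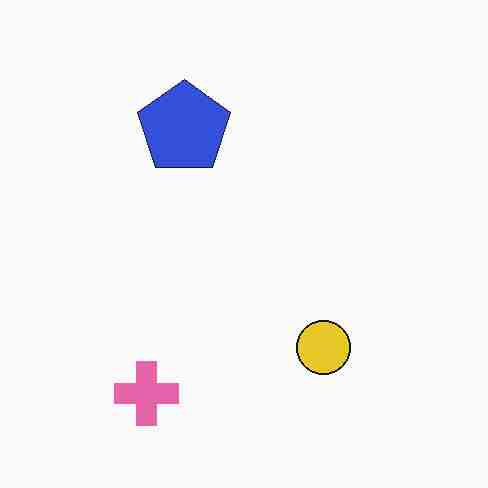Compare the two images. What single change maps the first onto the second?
This is the original image heavily JPEG-compressed with obvious blocking artifacts.

Blocky 8×8 compression artifacts appear around shape edges and the flat background shows ringing — characteristic JPEG degradation.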